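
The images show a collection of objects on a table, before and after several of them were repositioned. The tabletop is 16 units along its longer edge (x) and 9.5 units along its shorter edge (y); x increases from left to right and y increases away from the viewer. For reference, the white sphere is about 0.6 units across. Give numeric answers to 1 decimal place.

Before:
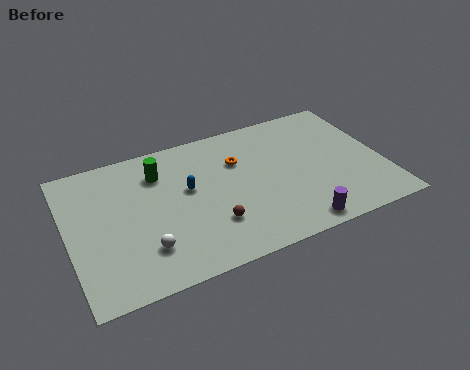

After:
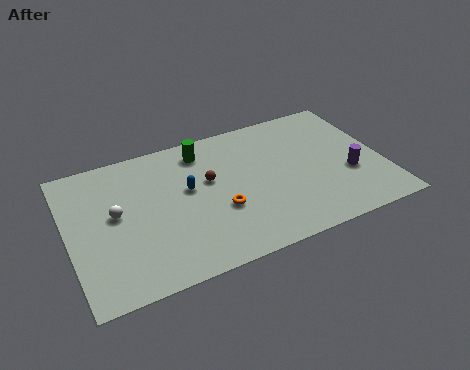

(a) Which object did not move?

the blue capsule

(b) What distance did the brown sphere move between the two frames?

3.0

The brown sphere moved from about (7.0, 2.7) to (7.2, 5.7), a distance of √(0.2² + 3.0²) ≈ 3.0.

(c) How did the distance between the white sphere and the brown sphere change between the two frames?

+1.4

They were about 3.4 units apart before and 4.8 after — 1.4 units further apart.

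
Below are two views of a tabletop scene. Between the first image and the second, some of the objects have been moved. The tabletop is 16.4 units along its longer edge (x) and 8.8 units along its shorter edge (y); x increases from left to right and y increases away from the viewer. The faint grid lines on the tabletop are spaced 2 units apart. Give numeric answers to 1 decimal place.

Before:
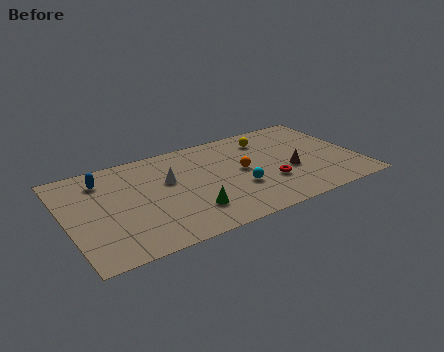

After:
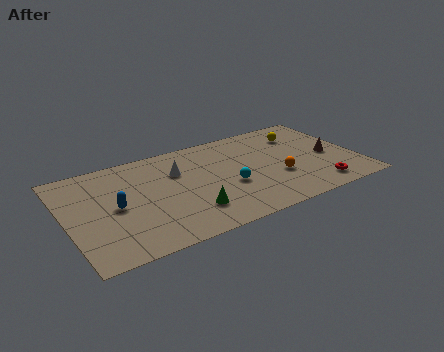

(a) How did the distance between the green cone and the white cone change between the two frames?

+0.5

They were about 3.3 units apart before and 3.8 after — 0.5 units further apart.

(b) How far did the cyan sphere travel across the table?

0.6

The cyan sphere was near (9.5, 3.1) before and (9.0, 3.5) after, so it travelled √(0.5² + 0.4²) ≈ 0.6 units.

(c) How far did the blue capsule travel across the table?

2.7

The blue capsule was near (2.3, 7.0) before and (2.7, 4.3) after, so it travelled √(0.4² + 2.7²) ≈ 2.7 units.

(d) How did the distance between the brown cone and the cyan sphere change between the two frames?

+2.9

Before: roughly 3.0 units apart; after: 5.9. That's 2.9 units further apart.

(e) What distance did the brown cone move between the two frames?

2.5

The brown cone was near (12.5, 3.5) before and (14.9, 4.0) after, so it travelled √(2.4² + 0.5²) ≈ 2.5 units.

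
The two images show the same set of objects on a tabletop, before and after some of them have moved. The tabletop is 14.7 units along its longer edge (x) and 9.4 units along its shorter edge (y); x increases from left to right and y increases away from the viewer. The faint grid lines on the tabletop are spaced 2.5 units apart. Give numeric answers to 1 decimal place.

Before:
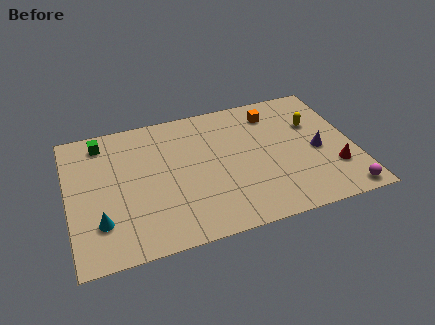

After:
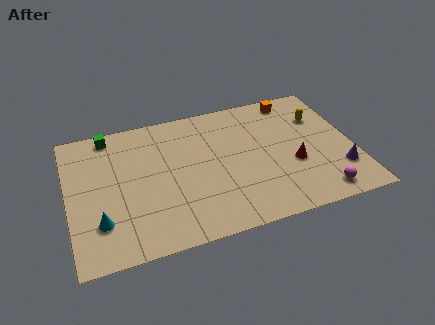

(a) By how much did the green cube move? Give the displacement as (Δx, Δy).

(0.4, 0.4)

The green cube started near (1.9, 8.0) and ended near (2.3, 8.4).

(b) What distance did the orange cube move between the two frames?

1.4

The orange cube was near (10.8, 7.6) before and (12.0, 8.3) after, so it travelled √(1.2² + 0.7²) ≈ 1.4 units.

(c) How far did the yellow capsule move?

0.6

The yellow capsule moved from about (12.8, 6.2) to (13.2, 6.6), a distance of √(0.4² + 0.4²) ≈ 0.6.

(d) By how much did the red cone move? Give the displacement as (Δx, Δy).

(-2.0, 0.9)

The red cone started near (13.5, 2.7) and ended near (11.5, 3.6).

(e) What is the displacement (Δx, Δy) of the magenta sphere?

(-1.2, 0.3)

The magenta sphere was at about (13.8, 0.9) and moved to about (12.6, 1.2).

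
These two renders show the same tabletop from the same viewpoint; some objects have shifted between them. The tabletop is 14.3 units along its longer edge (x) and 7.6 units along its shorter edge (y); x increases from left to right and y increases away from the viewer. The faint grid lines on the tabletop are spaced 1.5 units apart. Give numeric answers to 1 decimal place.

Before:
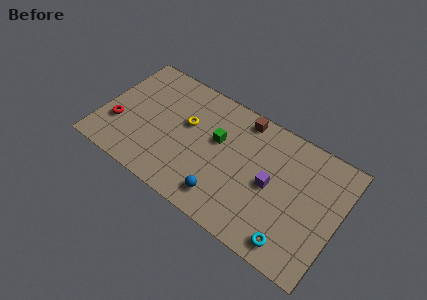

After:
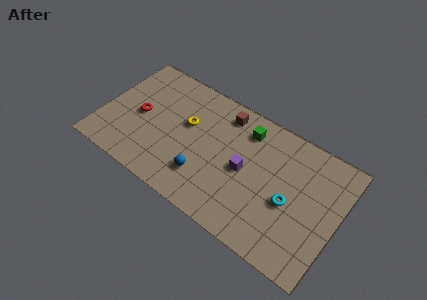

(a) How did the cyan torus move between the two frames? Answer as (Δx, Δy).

(-0.5, 2.2)

From the two frames, the cyan torus sits at roughly (12.0, 1.1) before and (11.5, 3.3) after.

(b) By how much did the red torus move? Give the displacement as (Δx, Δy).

(1.1, 1.2)

The red torus started near (1.1, 2.5) and ended near (2.2, 3.7).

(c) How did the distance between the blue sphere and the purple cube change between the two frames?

-0.6

Before: roughly 3.4 units apart; after: 2.8. That's 0.6 units closer together.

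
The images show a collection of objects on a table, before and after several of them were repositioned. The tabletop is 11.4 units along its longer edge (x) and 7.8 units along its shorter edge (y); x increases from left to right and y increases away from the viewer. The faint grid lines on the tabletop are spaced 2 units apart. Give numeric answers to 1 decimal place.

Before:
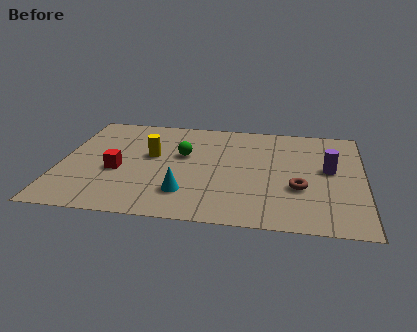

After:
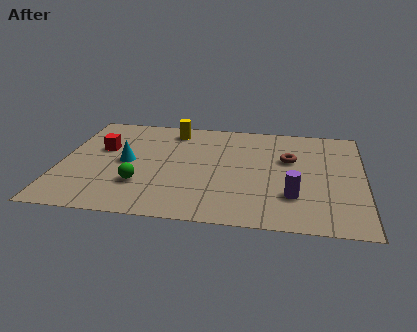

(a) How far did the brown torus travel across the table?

2.1

From (9.0, 2.8) to (8.6, 4.9), the brown torus covered √(0.4² + 2.1²) ≈ 2.1 units.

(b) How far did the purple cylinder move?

2.5

The purple cylinder moved from about (10.1, 4.3) to (8.8, 2.2), a distance of √(1.3² + 2.1²) ≈ 2.5.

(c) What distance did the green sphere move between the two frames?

2.8

From (4.6, 4.7) to (3.1, 2.3), the green sphere covered √(1.5² + 2.4²) ≈ 2.8 units.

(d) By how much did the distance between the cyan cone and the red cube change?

-1.6

They were about 2.9 units apart before and 1.3 after — 1.6 units closer together.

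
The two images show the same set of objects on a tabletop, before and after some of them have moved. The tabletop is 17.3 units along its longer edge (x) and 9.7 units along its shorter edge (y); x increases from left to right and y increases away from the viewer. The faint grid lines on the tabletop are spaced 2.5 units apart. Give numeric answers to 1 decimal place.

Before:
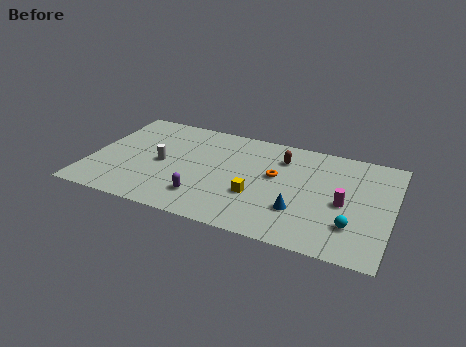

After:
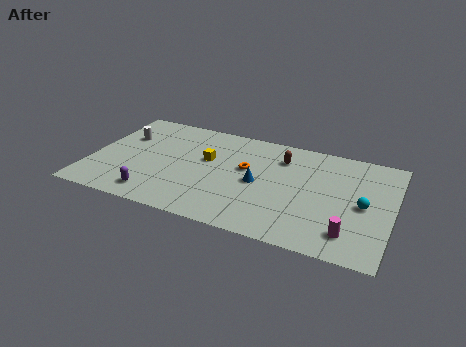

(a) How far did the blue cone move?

3.0

From (12.2, 2.9) to (9.7, 4.6), the blue cone covered √(2.5² + 1.7²) ≈ 3.0 units.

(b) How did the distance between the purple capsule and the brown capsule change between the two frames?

+2.4

They were about 6.6 units apart before and 9.0 after — 2.4 units further apart.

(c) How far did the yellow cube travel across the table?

3.9

The yellow cube moved from about (9.7, 3.4) to (6.6, 5.8), a distance of √(3.1² + 2.4²) ≈ 3.9.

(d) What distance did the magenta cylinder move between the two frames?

2.5

The magenta cylinder was near (14.6, 4.4) before and (15.1, 1.9) after, so it travelled √(0.5² + 2.5²) ≈ 2.5 units.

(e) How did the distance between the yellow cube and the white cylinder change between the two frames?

-0.7

They were about 5.7 units apart before and 5.0 after — 0.7 units closer together.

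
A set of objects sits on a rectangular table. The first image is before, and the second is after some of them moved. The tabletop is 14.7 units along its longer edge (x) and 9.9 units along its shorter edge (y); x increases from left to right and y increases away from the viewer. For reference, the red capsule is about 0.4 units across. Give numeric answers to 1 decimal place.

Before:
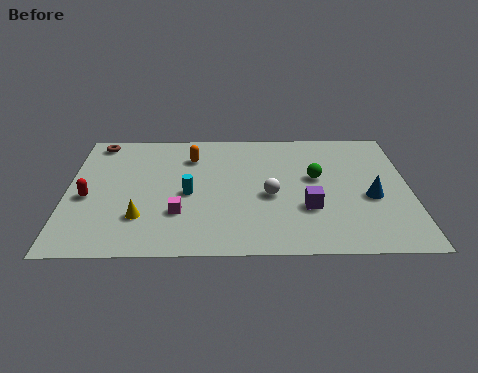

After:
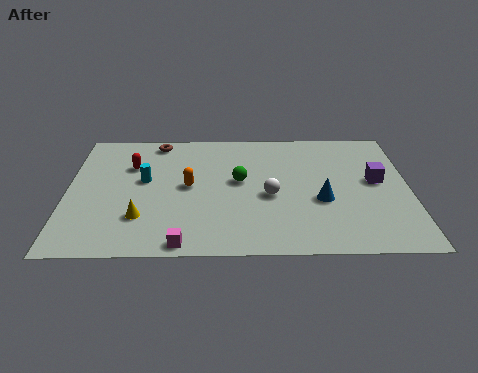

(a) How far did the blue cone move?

2.1

The blue cone moved from about (13.0, 4.1) to (10.9, 3.9), a distance of √(2.1² + 0.2²) ≈ 2.1.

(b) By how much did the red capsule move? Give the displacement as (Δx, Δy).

(1.8, 2.5)

The red capsule was at about (0.9, 4.3) and moved to about (2.7, 6.8).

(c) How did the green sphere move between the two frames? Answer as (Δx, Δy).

(-3.3, -0.2)

The green sphere was at about (10.7, 5.7) and moved to about (7.4, 5.5).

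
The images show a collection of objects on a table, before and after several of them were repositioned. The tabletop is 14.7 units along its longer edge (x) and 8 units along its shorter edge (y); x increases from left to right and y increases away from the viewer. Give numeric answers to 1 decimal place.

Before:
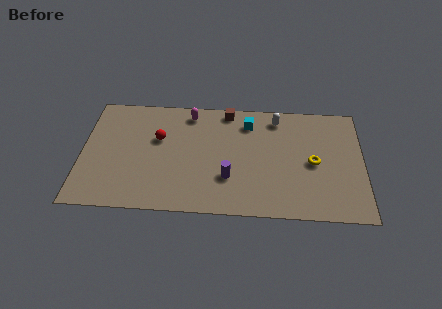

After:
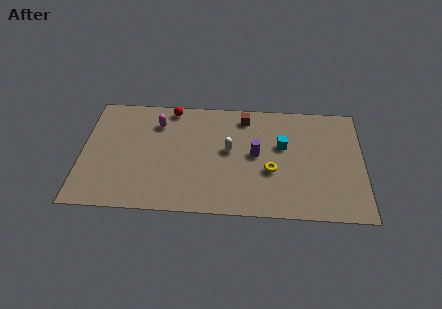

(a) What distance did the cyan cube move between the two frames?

2.3

The cyan cube moved from about (8.7, 6.4) to (10.5, 4.9), a distance of √(1.8² + 1.5²) ≈ 2.3.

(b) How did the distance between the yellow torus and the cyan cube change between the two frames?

-2.4

The distance was about 4.3 in the first image and 1.9 in the second, so they moved 2.4 units closer together.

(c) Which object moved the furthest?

the white capsule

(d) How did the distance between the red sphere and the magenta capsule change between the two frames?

-1.2

Before: roughly 2.5 units apart; after: 1.3. That's 1.2 units closer together.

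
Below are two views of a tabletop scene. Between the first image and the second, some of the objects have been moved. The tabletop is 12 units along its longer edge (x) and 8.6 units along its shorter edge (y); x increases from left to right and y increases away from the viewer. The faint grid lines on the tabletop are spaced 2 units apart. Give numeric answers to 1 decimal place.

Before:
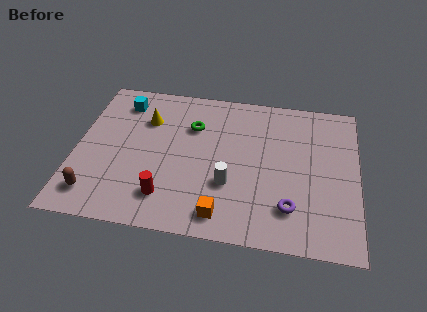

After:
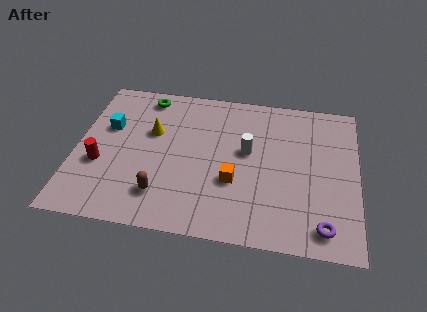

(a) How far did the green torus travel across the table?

2.6

From (4.9, 6.0) to (2.8, 7.5), the green torus covered √(2.1² + 1.5²) ≈ 2.6 units.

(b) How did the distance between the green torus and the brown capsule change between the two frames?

-0.3

They were about 6.0 units apart before and 5.7 after — 0.3 units closer together.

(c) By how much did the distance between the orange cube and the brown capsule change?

-2.2

Before: roughly 5.4 units apart; after: 3.2. That's 2.2 units closer together.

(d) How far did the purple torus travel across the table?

1.6

The purple torus moved from about (9.2, 2.0) to (10.6, 1.2), a distance of √(1.4² + 0.8²) ≈ 1.6.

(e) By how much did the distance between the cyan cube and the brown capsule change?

-1.3

Before: roughly 5.6 units apart; after: 4.3. That's 1.3 units closer together.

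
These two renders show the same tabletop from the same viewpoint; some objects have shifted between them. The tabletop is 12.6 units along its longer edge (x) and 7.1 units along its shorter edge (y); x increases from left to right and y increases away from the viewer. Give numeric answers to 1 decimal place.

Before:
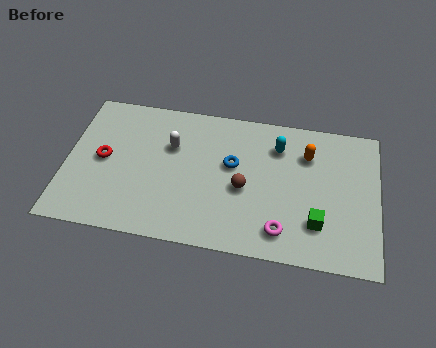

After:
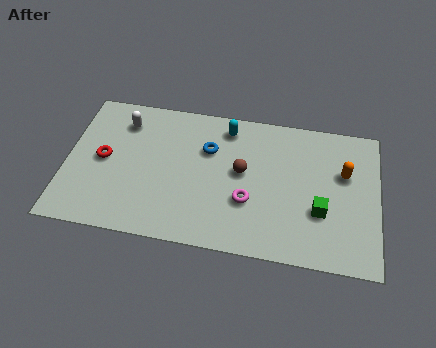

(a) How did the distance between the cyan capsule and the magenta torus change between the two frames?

-0.5

They were about 4.1 units apart before and 3.6 after — 0.5 units closer together.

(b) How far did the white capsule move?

2.2

The white capsule was near (4.2, 4.7) before and (2.2, 5.6) after, so it travelled √(2.0² + 0.9²) ≈ 2.2 units.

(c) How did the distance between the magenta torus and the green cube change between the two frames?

+1.4

The distance was about 1.5 in the first image and 2.9 in the second, so they moved 1.4 units further apart.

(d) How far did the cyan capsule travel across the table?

2.2

The cyan capsule moved from about (8.5, 5.4) to (6.4, 6.0), a distance of √(2.1² + 0.6²) ≈ 2.2.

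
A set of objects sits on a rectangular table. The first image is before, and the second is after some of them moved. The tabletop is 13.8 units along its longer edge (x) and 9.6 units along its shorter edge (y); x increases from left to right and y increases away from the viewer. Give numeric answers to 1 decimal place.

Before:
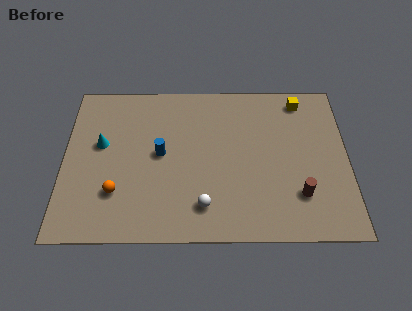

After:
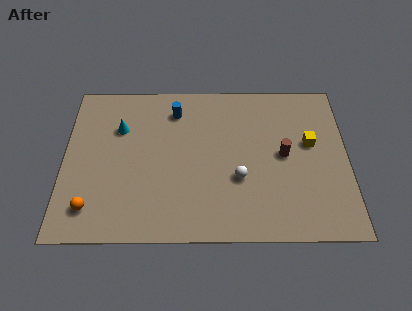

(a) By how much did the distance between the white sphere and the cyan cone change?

+0.4

They were about 6.2 units apart before and 6.6 after — 0.4 units further apart.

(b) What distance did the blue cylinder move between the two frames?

2.8

From (4.7, 5.0) to (5.4, 7.7), the blue cylinder covered √(0.7² + 2.7²) ≈ 2.8 units.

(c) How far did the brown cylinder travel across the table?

2.5

The brown cylinder was near (11.4, 2.5) before and (10.7, 4.9) after, so it travelled √(0.7² + 2.4²) ≈ 2.5 units.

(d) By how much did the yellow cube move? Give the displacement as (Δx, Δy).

(0.4, -2.7)

The yellow cube was at about (11.6, 8.3) and moved to about (12.0, 5.6).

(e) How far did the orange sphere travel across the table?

1.5

The orange sphere was near (2.6, 2.7) before and (1.4, 1.8) after, so it travelled √(1.2² + 0.9²) ≈ 1.5 units.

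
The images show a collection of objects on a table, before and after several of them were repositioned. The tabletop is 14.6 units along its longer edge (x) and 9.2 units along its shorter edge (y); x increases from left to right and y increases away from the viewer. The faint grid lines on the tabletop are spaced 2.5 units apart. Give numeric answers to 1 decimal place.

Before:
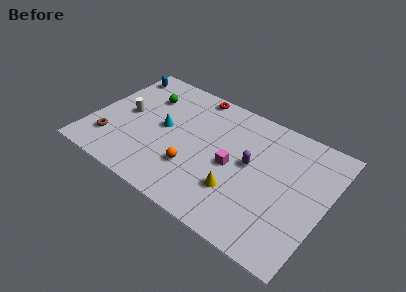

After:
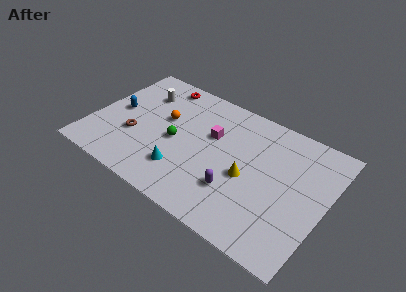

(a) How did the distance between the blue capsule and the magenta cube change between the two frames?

-2.7

The distance was about 8.7 in the first image and 6.0 in the second, so they moved 2.7 units closer together.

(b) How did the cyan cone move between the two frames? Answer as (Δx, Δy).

(1.7, -2.5)

From the two frames, the cyan cone sits at roughly (4.4, 4.8) before and (6.1, 2.3) after.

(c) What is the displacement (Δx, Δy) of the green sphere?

(2.4, -2.5)

From the two frames, the green sphere sits at roughly (2.9, 6.7) before and (5.3, 4.2) after.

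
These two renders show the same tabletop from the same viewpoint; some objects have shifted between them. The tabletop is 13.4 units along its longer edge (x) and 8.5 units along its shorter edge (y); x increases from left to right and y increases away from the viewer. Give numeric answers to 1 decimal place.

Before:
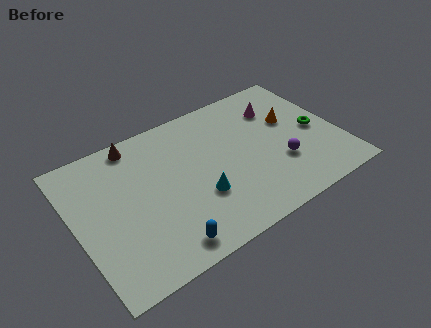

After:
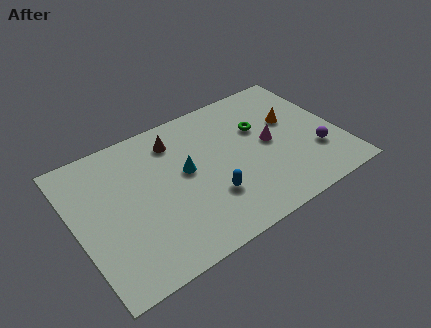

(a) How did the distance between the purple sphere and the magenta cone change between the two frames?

-0.8

They were about 3.5 units apart before and 2.7 after — 0.8 units closer together.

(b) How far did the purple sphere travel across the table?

1.8

From (10.2, 2.8) to (12.0, 2.6), the purple sphere covered √(1.8² + 0.2²) ≈ 1.8 units.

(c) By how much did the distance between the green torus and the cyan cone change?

-2.3

They were about 6.4 units apart before and 4.1 after — 2.3 units closer together.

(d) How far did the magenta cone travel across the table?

2.2

The magenta cone was near (10.7, 6.3) before and (9.9, 4.3) after, so it travelled √(0.8² + 2.0²) ≈ 2.2 units.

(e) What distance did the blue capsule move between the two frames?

3.0

The blue capsule moved from about (3.9, 1.1) to (6.5, 2.6), a distance of √(2.6² + 1.5²) ≈ 3.0.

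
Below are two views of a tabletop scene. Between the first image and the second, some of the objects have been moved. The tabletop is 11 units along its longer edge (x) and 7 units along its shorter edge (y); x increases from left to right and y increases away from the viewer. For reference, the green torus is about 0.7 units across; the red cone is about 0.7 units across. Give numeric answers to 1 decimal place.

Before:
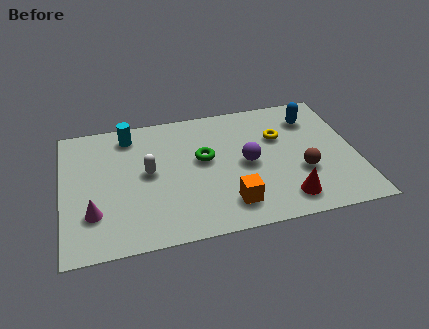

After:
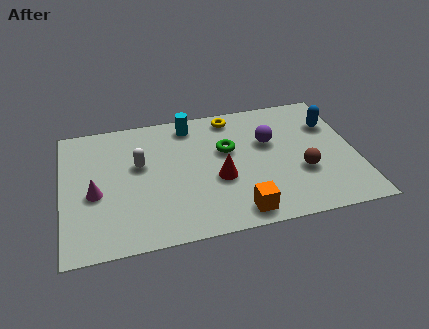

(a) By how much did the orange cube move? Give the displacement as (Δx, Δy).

(0.3, -0.5)

From the two frames, the orange cube sits at roughly (6.1, 1.4) before and (6.4, 0.9) after.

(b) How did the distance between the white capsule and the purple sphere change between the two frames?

+1.2

Before: roughly 3.7 units apart; after: 4.9. That's 1.2 units further apart.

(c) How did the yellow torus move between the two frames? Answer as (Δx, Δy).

(-1.7, 1.5)

From the two frames, the yellow torus sits at roughly (8.2, 4.6) before and (6.5, 6.1) after.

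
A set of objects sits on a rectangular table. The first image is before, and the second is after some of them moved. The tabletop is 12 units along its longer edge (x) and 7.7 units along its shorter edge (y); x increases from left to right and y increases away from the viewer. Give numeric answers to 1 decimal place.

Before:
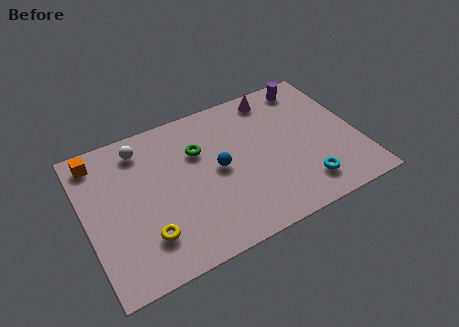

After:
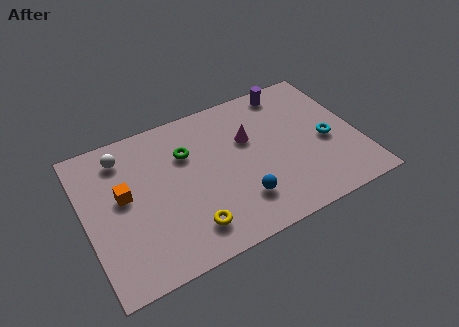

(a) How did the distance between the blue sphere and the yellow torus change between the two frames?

-1.6

Before: roughly 3.9 units apart; after: 2.3. That's 1.6 units closer together.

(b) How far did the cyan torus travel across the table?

2.3

The cyan torus was near (9.3, 1.5) before and (10.6, 3.4) after, so it travelled √(1.3² + 1.9²) ≈ 2.3 units.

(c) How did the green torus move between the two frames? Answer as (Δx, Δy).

(-0.5, 0.1)

The green torus started near (5.1, 5.2) and ended near (4.6, 5.3).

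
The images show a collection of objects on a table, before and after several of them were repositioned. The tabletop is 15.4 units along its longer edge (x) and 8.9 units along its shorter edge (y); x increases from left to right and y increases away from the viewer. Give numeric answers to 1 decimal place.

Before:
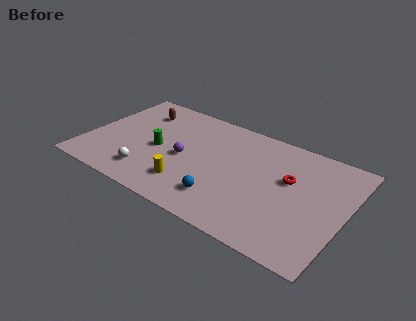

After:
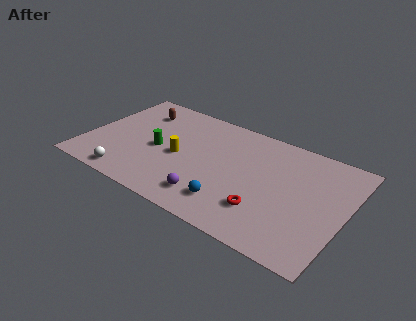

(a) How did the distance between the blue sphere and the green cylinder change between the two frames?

+0.5

They were about 4.8 units apart before and 5.3 after — 0.5 units further apart.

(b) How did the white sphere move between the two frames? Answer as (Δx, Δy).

(-1.0, -0.8)

The white sphere was at about (4.1, 1.8) and moved to about (3.1, 1.0).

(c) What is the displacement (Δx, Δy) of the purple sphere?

(2.0, -2.4)

The purple sphere started near (5.9, 4.1) and ended near (7.9, 1.7).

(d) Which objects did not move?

the green cylinder and the brown capsule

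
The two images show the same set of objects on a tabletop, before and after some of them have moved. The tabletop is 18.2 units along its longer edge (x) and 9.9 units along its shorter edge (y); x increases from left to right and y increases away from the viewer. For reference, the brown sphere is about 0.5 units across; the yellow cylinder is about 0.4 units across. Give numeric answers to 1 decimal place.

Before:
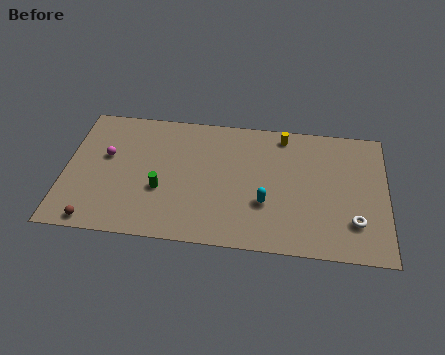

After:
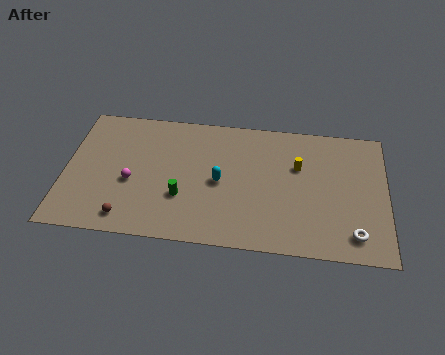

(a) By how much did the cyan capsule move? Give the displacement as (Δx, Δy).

(-2.6, 1.3)

The cyan capsule was at about (11.4, 3.4) and moved to about (8.8, 4.7).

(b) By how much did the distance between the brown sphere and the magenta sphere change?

-2.3

The distance was about 5.0 in the first image and 2.7 in the second, so they moved 2.3 units closer together.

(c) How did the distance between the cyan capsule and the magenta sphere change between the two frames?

-4.4

They were about 9.4 units apart before and 5.0 after — 4.4 units closer together.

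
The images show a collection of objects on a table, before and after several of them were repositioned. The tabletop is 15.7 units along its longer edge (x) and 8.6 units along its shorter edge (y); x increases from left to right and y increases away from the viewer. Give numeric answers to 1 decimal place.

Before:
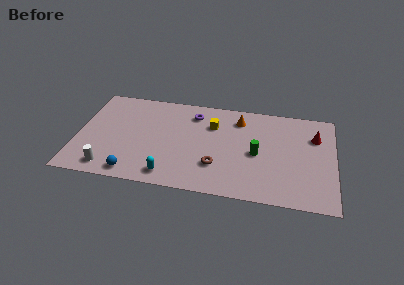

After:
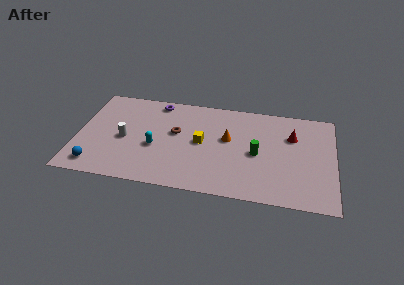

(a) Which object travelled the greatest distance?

the brown torus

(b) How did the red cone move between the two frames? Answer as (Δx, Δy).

(-1.4, -0.2)

The red cone started near (14.5, 6.1) and ended near (13.1, 5.9).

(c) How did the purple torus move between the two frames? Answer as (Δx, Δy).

(-2.3, 0.7)

The purple torus started near (7.0, 6.9) and ended near (4.7, 7.6).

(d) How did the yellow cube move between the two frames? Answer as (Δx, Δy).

(-0.6, -1.7)

The yellow cube was at about (8.2, 6.1) and moved to about (7.6, 4.4).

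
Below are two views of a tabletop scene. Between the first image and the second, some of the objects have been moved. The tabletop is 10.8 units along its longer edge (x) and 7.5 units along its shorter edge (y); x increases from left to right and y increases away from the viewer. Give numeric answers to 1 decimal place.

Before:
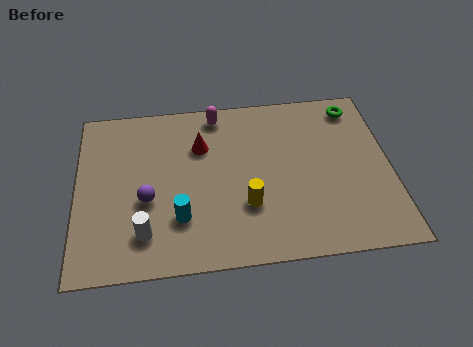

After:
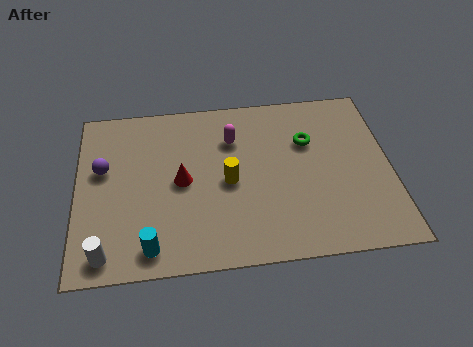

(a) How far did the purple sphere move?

2.1

From (2.4, 3.0) to (0.9, 4.5), the purple sphere covered √(1.5² + 1.5²) ≈ 2.1 units.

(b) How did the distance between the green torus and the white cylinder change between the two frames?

-0.7

The distance was about 8.8 in the first image and 8.1 in the second, so they moved 0.7 units closer together.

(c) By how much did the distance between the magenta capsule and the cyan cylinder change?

+0.6

The distance was about 4.7 in the first image and 5.3 in the second, so they moved 0.6 units further apart.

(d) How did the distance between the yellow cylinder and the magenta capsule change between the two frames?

-2.4

They were about 4.3 units apart before and 1.9 after — 2.4 units closer together.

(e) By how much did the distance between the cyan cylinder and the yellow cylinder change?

+1.4

The distance was about 2.3 in the first image and 3.7 in the second, so they moved 1.4 units further apart.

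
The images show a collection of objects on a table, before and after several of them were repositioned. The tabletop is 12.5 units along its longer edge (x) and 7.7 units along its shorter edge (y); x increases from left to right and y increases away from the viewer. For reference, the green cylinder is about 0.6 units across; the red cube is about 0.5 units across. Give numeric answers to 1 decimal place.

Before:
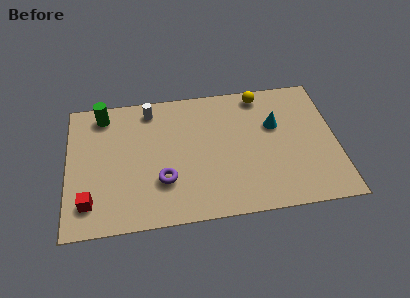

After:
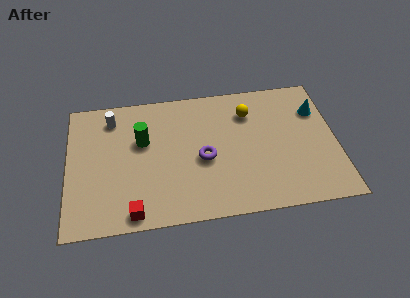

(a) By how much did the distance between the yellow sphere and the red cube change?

-2.2

They were about 9.6 units apart before and 7.4 after — 2.2 units closer together.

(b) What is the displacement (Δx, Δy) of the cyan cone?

(2.0, 0.6)

The cyan cone started near (9.7, 4.9) and ended near (11.7, 5.5).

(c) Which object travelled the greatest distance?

the green cylinder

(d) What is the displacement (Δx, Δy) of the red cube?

(2.0, -0.8)

The red cube started near (1.0, 1.6) and ended near (3.0, 0.8).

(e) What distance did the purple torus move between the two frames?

2.1

The purple torus was near (4.4, 2.4) before and (6.3, 3.4) after, so it travelled √(1.9² + 1.0²) ≈ 2.1 units.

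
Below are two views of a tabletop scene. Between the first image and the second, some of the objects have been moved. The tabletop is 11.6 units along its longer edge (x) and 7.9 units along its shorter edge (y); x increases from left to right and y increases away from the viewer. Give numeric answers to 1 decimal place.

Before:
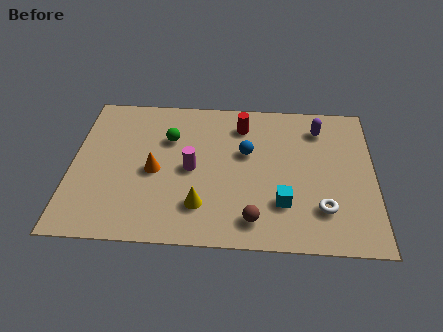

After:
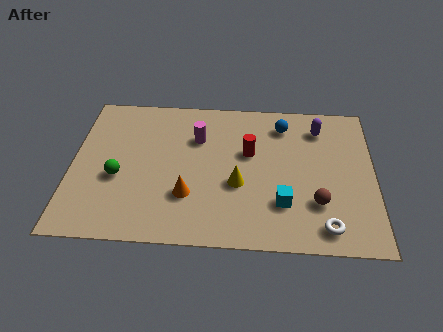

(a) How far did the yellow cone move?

1.8

From (5.0, 1.9) to (6.4, 3.1), the yellow cone covered √(1.4² + 1.2²) ≈ 1.8 units.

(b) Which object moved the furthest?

the green sphere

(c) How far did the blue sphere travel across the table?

2.1

From (6.7, 4.8) to (8.1, 6.4), the blue sphere covered √(1.4² + 1.6²) ≈ 2.1 units.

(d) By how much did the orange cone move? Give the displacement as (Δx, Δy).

(1.3, -1.2)

The orange cone was at about (3.2, 3.6) and moved to about (4.5, 2.4).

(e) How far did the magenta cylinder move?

1.7

From (4.6, 3.8) to (4.8, 5.5), the magenta cylinder covered √(0.2² + 1.7²) ≈ 1.7 units.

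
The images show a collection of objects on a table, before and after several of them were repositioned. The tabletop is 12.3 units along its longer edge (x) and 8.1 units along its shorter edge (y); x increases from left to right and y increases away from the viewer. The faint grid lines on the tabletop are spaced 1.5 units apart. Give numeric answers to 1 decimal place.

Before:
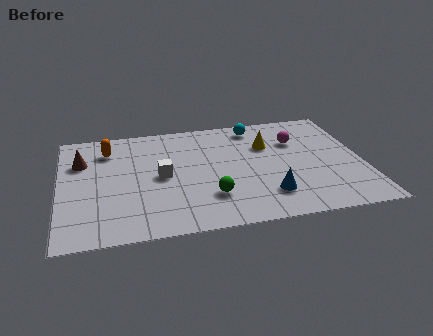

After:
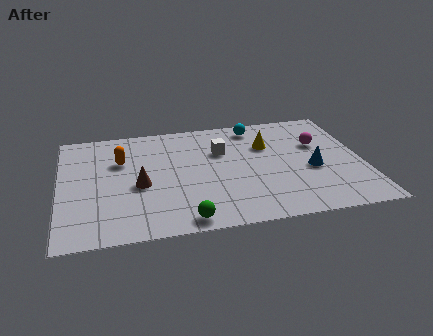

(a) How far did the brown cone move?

3.1

From (0.9, 5.6) to (3.2, 3.5), the brown cone covered √(2.3² + 2.1²) ≈ 3.1 units.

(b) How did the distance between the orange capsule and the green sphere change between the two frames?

-0.5

Before: roughly 5.7 units apart; after: 5.2. That's 0.5 units closer together.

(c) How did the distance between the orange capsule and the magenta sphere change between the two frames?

+0.4

Before: roughly 7.7 units apart; after: 8.1. That's 0.4 units further apart.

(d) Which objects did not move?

the cyan sphere and the yellow cone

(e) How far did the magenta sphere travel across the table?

1.0

The magenta sphere moved from about (9.7, 5.6) to (10.6, 5.2), a distance of √(0.9² + 0.4²) ≈ 1.0.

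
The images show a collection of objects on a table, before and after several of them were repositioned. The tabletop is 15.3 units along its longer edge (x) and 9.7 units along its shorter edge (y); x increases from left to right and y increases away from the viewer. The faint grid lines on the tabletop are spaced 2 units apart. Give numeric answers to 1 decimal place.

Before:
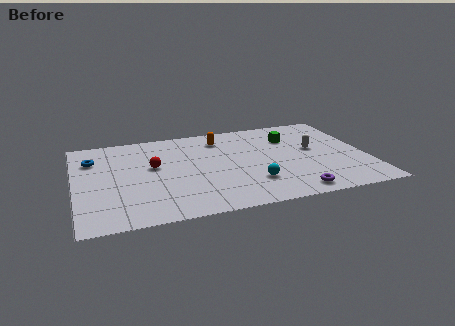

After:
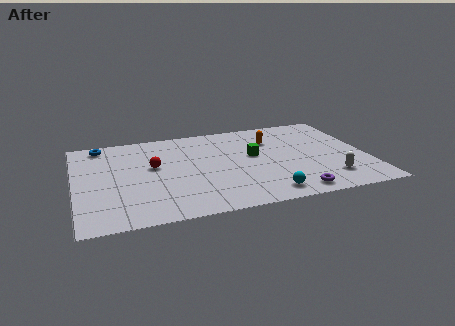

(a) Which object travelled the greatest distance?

the white capsule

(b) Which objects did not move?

the red sphere and the purple torus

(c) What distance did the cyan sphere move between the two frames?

1.4

The cyan sphere moved from about (9.1, 2.6) to (9.7, 1.3), a distance of √(0.6² + 1.3²) ≈ 1.4.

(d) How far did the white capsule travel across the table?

3.3

The white capsule was near (12.6, 5.4) before and (13.1, 2.1) after, so it travelled √(0.5² + 3.3²) ≈ 3.3 units.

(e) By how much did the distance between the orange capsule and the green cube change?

-1.9

The distance was about 3.8 in the first image and 1.9 in the second, so they moved 1.9 units closer together.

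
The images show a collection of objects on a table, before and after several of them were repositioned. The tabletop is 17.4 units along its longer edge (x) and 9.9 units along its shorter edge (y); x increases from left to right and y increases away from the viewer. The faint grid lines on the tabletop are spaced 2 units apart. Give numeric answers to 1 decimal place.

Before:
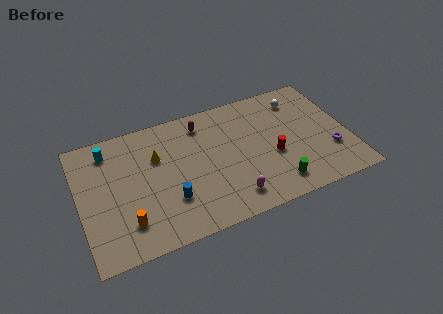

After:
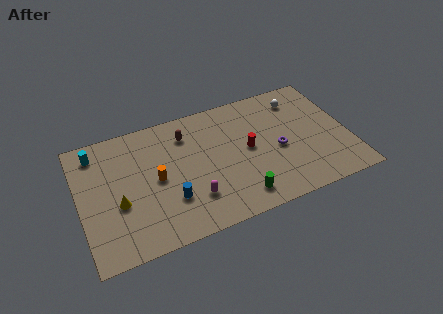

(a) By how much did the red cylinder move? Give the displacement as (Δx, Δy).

(-1.5, 1.1)

The red cylinder was at about (12.4, 4.0) and moved to about (10.9, 5.1).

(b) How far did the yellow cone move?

3.8

From (5.1, 6.6) to (2.4, 3.9), the yellow cone covered √(2.7² + 2.7²) ≈ 3.8 units.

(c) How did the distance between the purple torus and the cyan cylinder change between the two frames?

-2.8

Before: roughly 14.9 units apart; after: 12.1. That's 2.8 units closer together.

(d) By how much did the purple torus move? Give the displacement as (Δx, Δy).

(-3.3, 1.3)

The purple torus was at about (16.1, 3.1) and moved to about (12.8, 4.4).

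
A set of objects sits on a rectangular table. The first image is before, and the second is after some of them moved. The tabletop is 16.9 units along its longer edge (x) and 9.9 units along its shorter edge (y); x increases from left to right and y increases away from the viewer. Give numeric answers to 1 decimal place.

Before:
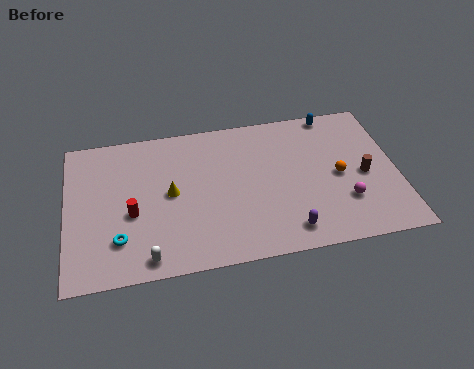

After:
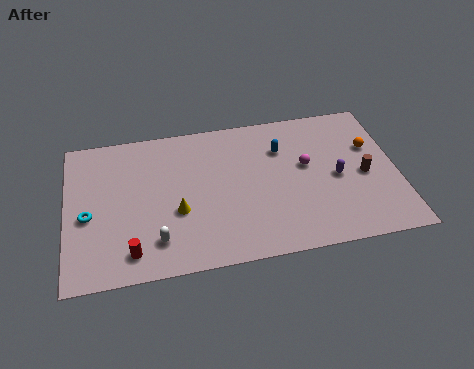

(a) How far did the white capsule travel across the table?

1.1

The white capsule was near (4.0, 1.1) before and (4.5, 2.1) after, so it travelled √(0.5² + 1.0²) ≈ 1.1 units.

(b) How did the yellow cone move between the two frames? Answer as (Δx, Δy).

(0.3, -1.3)

The yellow cone started near (5.3, 5.1) and ended near (5.6, 3.8).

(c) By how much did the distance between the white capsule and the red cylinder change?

-1.7

The distance was about 3.1 in the first image and 1.4 in the second, so they moved 1.7 units closer together.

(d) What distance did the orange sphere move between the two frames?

2.5

From (13.9, 4.7) to (15.7, 6.4), the orange sphere covered √(1.8² + 1.7²) ≈ 2.5 units.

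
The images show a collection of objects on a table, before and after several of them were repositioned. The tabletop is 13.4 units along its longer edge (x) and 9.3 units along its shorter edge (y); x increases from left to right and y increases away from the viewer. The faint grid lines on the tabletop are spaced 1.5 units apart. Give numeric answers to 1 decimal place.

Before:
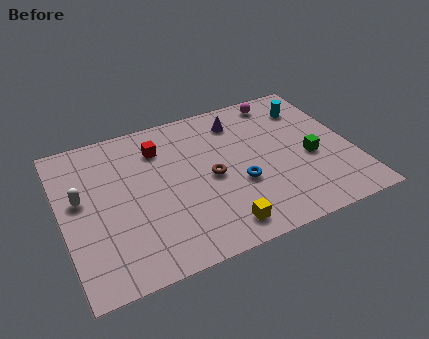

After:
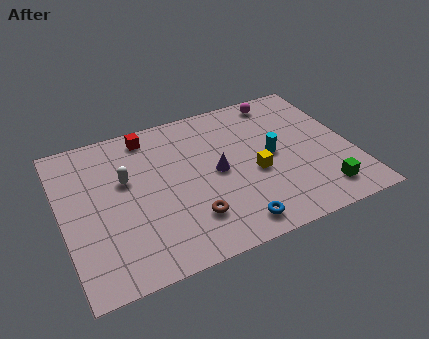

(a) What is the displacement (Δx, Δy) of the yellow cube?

(2.0, 2.6)

From the two frames, the yellow cube sits at roughly (6.8, 1.3) before and (8.8, 3.9) after.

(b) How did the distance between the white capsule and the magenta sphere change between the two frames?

-2.1

They were about 10.1 units apart before and 8.0 after — 2.1 units closer together.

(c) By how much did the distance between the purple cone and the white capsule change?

-3.7

Before: roughly 7.9 units apart; after: 4.2. That's 3.7 units closer together.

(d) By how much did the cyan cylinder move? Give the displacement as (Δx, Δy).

(-2.1, -2.5)

The cyan cylinder was at about (11.8, 7.2) and moved to about (9.7, 4.7).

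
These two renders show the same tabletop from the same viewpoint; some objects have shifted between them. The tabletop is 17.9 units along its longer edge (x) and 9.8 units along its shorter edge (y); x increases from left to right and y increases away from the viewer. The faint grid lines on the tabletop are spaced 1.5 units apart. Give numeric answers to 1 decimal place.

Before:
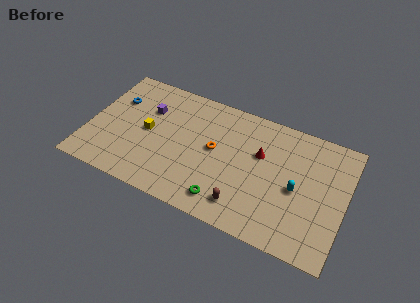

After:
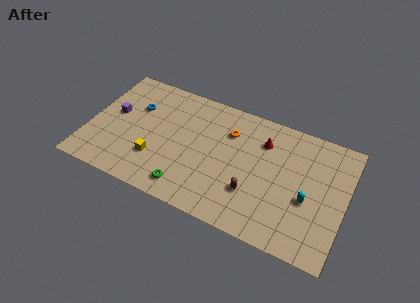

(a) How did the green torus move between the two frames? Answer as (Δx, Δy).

(-2.6, -0.1)

From the two frames, the green torus sits at roughly (9.9, 1.6) before and (7.3, 1.5) after.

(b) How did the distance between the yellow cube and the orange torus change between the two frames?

+1.6

The distance was about 4.7 in the first image and 6.3 in the second, so they moved 1.6 units further apart.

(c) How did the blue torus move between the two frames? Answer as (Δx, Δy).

(1.4, -0.1)

From the two frames, the blue torus sits at roughly (1.6, 6.7) before and (3.0, 6.6) after.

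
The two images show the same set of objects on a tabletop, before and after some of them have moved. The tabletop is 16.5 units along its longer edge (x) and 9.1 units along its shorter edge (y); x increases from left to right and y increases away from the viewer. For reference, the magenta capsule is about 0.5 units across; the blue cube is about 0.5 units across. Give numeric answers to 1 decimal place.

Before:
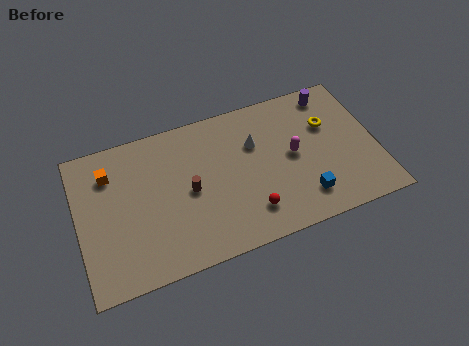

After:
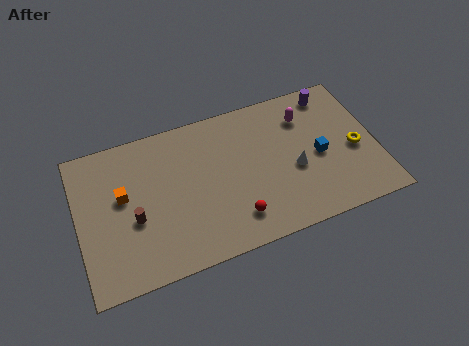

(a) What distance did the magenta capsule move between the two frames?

2.4

The magenta capsule was near (11.9, 4.7) before and (12.8, 6.9) after, so it travelled √(0.9² + 2.2²) ≈ 2.4 units.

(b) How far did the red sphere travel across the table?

0.8

From (9.2, 2.0) to (8.4, 1.9), the red sphere covered √(0.8² + 0.1²) ≈ 0.8 units.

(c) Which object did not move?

the purple cylinder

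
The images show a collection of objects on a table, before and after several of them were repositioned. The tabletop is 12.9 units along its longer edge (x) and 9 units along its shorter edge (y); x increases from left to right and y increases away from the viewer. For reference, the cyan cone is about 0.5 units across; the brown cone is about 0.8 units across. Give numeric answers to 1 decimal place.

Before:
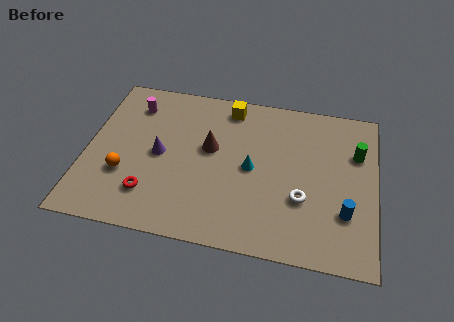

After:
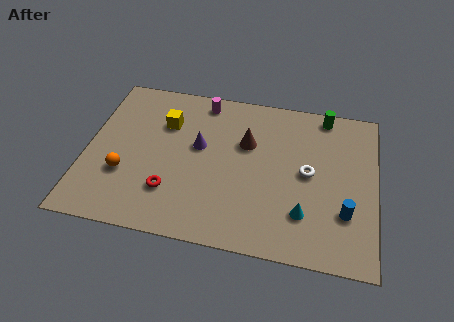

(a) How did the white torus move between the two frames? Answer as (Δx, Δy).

(0.2, 1.5)

The white torus started near (9.7, 3.1) and ended near (9.9, 4.6).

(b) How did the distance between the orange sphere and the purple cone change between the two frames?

+1.8

The distance was about 2.1 in the first image and 3.9 in the second, so they moved 1.8 units further apart.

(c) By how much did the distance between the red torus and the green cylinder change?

-1.1

The distance was about 9.8 in the first image and 8.7 in the second, so they moved 1.1 units closer together.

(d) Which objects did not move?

the orange sphere and the blue cylinder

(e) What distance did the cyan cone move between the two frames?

3.2

The cyan cone moved from about (7.4, 4.4) to (9.8, 2.3), a distance of √(2.4² + 2.1²) ≈ 3.2.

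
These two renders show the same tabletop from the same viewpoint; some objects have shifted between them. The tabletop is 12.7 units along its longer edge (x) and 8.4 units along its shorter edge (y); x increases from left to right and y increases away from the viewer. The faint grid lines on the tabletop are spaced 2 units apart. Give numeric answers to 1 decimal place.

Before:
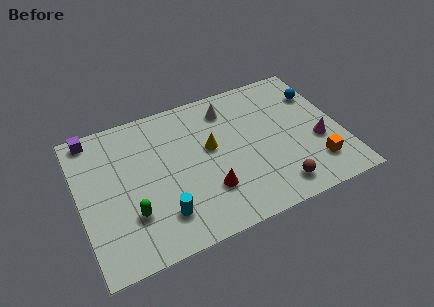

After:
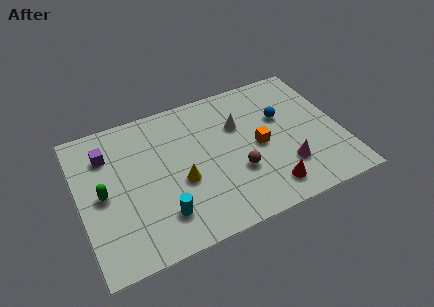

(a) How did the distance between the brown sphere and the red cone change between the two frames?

-1.4

Before: roughly 3.4 units apart; after: 2.0. That's 1.4 units closer together.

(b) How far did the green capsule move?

2.0

The green capsule was near (2.3, 2.5) before and (1.1, 4.1) after, so it travelled √(1.2² + 1.6²) ≈ 2.0 units.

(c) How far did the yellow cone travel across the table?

2.1

The yellow cone was near (6.4, 4.8) before and (4.8, 3.4) after, so it travelled √(1.6² + 1.4²) ≈ 2.1 units.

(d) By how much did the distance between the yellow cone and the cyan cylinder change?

-2.1

The distance was about 4.0 in the first image and 1.9 in the second, so they moved 2.1 units closer together.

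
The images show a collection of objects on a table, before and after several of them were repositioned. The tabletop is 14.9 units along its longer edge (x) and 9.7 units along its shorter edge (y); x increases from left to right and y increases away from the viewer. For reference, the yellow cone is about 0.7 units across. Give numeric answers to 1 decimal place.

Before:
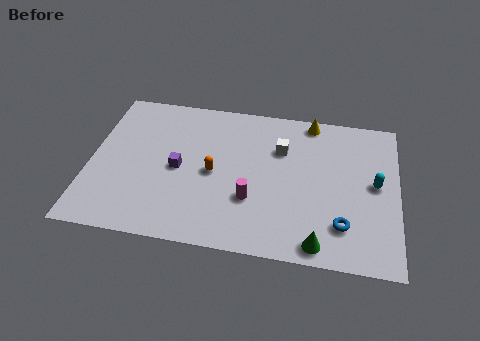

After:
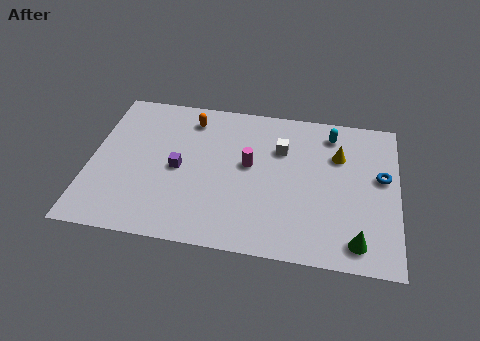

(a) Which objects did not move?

the purple cube and the white cube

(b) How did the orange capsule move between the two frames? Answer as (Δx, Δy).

(-1.3, 3.4)

The orange capsule started near (6.0, 4.6) and ended near (4.7, 8.0).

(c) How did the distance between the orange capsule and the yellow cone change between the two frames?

+1.2

Before: roughly 6.2 units apart; after: 7.4. That's 1.2 units further apart.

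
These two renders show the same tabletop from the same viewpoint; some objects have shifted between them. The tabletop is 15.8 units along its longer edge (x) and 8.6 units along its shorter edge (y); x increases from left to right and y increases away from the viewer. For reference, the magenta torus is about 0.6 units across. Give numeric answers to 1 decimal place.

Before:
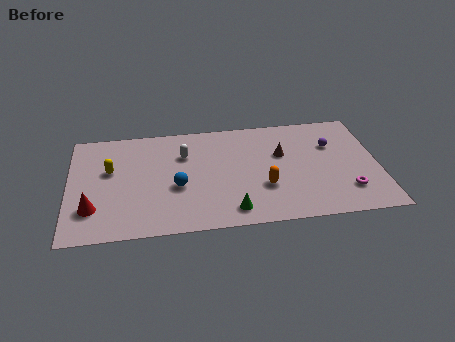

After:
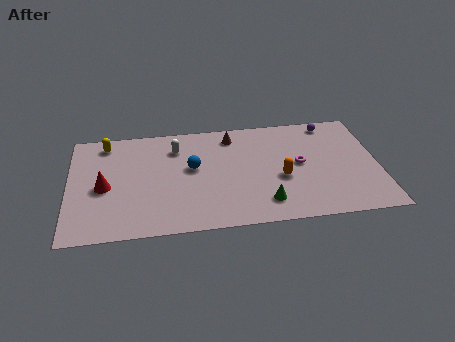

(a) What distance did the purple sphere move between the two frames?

1.8

From (13.5, 5.8) to (13.5, 7.6), the purple sphere covered √(0.0² + 1.8²) ≈ 1.8 units.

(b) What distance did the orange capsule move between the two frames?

1.1

The orange capsule was near (9.9, 2.9) before and (10.8, 3.5) after, so it travelled √(0.9² + 0.6²) ≈ 1.1 units.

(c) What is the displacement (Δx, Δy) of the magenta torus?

(-2.3, 2.4)

From the two frames, the magenta torus sits at roughly (14.1, 2.1) before and (11.8, 4.5) after.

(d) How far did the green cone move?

1.7

The green cone was near (8.2, 1.3) before and (9.9, 1.7) after, so it travelled √(1.7² + 0.4²) ≈ 1.7 units.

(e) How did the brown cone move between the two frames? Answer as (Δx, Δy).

(-2.5, 1.8)

The brown cone was at about (10.9, 5.4) and moved to about (8.4, 7.2).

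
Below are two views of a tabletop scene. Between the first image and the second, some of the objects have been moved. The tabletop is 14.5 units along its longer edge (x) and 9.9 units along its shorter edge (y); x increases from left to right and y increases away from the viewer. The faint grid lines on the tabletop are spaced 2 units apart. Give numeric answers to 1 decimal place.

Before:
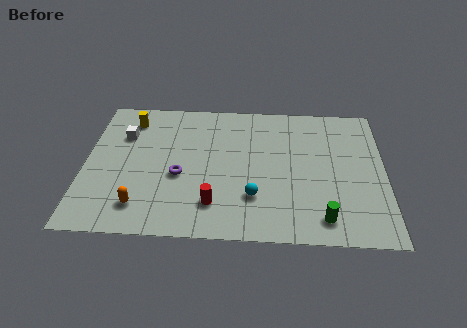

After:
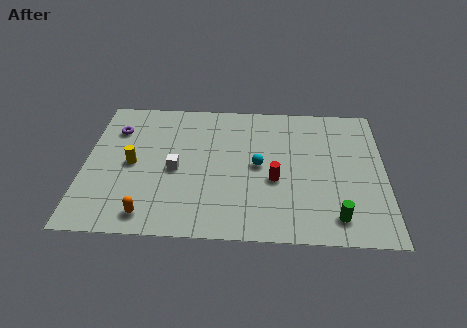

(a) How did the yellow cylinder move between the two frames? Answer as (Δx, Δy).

(0.2, -3.3)

From the two frames, the yellow cylinder sits at roughly (2.1, 8.1) before and (2.3, 4.8) after.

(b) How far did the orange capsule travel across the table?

0.7

The orange capsule moved from about (2.8, 1.9) to (3.2, 1.3), a distance of √(0.4² + 0.6²) ≈ 0.7.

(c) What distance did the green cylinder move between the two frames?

0.6

The green cylinder was near (11.5, 1.5) before and (12.1, 1.6) after, so it travelled √(0.6² + 0.1²) ≈ 0.6 units.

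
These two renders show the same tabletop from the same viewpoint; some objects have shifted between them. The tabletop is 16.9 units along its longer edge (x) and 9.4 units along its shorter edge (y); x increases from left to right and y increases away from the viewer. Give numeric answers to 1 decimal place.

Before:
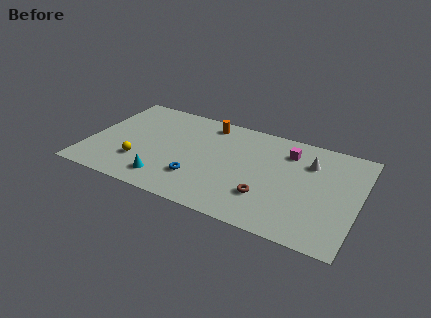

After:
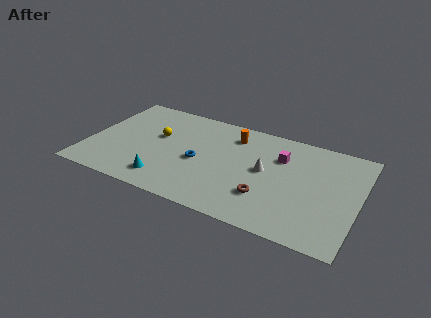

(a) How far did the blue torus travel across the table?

1.6

The blue torus moved from about (7.1, 2.6) to (7.0, 4.2), a distance of √(0.1² + 1.6²) ≈ 1.6.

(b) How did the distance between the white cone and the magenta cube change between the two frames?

+0.3

Before: roughly 1.5 units apart; after: 1.8. That's 0.3 units further apart.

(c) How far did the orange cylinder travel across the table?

1.8

From (7.1, 8.1) to (8.8, 7.5), the orange cylinder covered √(1.7² + 0.6²) ≈ 1.8 units.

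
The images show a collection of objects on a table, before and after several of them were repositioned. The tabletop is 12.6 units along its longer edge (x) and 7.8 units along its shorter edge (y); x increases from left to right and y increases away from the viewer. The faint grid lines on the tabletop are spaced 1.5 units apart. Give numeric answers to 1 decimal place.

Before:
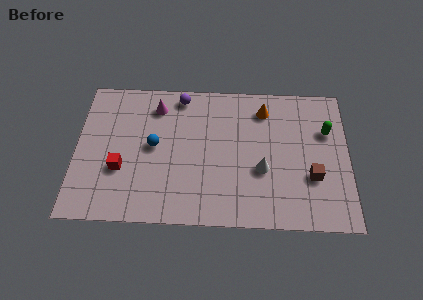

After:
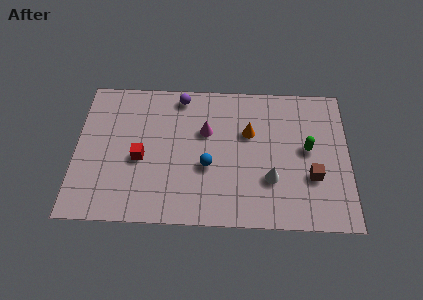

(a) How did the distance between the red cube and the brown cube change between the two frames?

-0.9

The distance was about 8.8 in the first image and 7.9 in the second, so they moved 0.9 units closer together.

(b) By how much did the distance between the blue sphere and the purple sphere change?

+1.0

They were about 3.0 units apart before and 4.0 after — 1.0 units further apart.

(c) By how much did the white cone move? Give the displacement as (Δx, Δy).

(0.4, -0.5)

The white cone was at about (8.6, 3.0) and moved to about (9.0, 2.5).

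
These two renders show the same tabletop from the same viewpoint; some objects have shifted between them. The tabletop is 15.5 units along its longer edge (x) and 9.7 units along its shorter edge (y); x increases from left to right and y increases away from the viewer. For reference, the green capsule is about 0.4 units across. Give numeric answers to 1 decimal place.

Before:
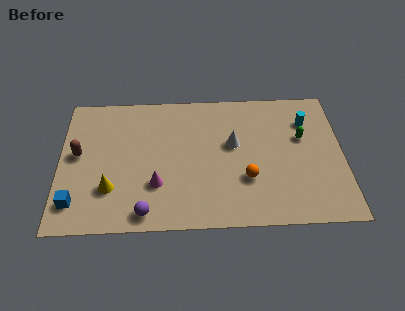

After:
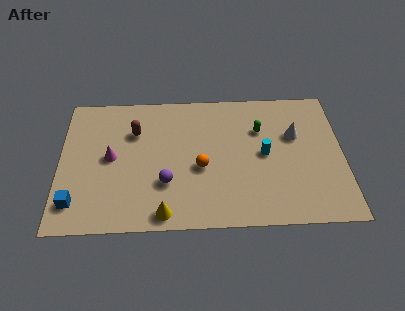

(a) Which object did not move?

the blue cube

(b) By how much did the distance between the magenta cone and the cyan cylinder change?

-0.9

Before: roughly 9.3 units apart; after: 8.4. That's 0.9 units closer together.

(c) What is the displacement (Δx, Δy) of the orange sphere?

(-2.5, 0.9)

The orange sphere was at about (10.2, 3.2) and moved to about (7.7, 4.1).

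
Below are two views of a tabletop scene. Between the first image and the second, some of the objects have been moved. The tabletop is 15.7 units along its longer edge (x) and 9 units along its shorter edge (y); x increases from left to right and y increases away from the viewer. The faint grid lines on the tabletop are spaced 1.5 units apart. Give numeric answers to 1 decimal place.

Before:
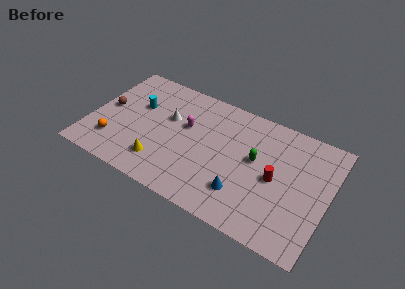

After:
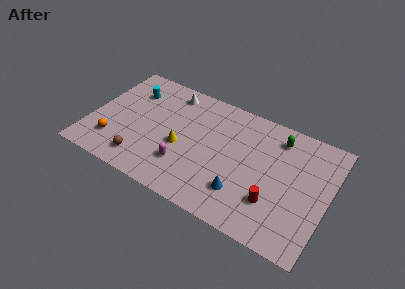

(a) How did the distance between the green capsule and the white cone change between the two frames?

+1.4

The distance was about 5.9 in the first image and 7.3 in the second, so they moved 1.4 units further apart.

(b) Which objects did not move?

the blue cone and the orange sphere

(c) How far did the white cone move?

2.1

From (5.0, 5.6) to (4.8, 7.7), the white cone covered √(0.2² + 2.1²) ≈ 2.1 units.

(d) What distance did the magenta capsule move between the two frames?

3.0

The magenta capsule was near (6.2, 5.5) before and (6.5, 2.5) after, so it travelled √(0.3² + 3.0²) ≈ 3.0 units.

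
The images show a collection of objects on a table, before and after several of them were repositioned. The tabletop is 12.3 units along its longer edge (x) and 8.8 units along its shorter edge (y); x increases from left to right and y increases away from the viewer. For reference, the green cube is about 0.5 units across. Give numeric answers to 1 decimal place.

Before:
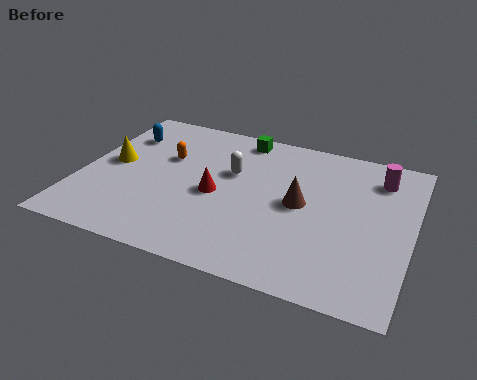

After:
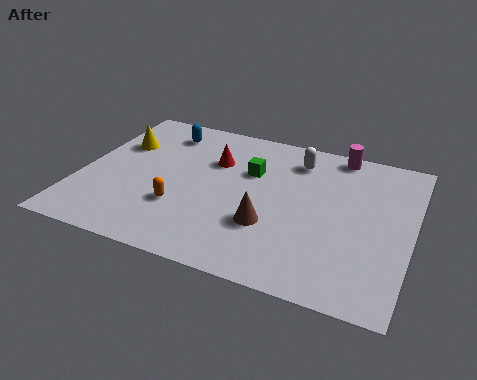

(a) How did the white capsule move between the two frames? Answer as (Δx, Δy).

(2.3, 1.6)

From the two frames, the white capsule sits at roughly (5.5, 5.5) before and (7.8, 7.1) after.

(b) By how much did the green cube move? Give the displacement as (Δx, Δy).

(0.6, -2.0)

From the two frames, the green cube sits at roughly (5.6, 7.8) before and (6.2, 5.8) after.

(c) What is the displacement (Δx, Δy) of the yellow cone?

(0.1, 1.3)

The yellow cone was at about (1.1, 4.6) and moved to about (1.2, 5.9).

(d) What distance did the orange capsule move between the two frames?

2.9

The orange capsule was near (3.0, 5.6) before and (3.9, 2.8) after, so it travelled √(0.9² + 2.8²) ≈ 2.9 units.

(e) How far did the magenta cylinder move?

1.9

The magenta cylinder was near (10.9, 7.0) before and (9.3, 8.0) after, so it travelled √(1.6² + 1.0²) ≈ 1.9 units.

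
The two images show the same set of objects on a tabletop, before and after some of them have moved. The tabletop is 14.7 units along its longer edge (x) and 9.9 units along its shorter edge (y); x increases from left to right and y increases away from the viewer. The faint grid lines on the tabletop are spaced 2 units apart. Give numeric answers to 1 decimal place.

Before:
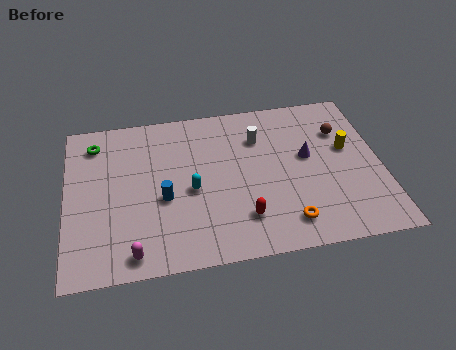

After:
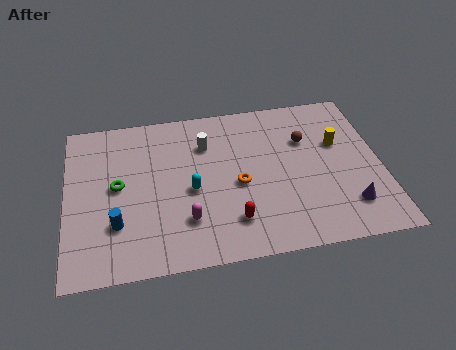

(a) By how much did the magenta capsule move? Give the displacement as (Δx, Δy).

(2.5, 1.5)

The magenta capsule was at about (3.0, 1.1) and moved to about (5.5, 2.6).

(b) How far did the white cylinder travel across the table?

2.5

The white cylinder moved from about (9.1, 7.2) to (6.6, 7.2), a distance of √(2.5² + 0.0²) ≈ 2.5.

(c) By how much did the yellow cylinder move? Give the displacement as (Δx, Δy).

(-0.4, 0.4)

The yellow cylinder was at about (13.2, 5.8) and moved to about (12.8, 6.2).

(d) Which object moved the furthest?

the purple cone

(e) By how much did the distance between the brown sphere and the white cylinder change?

+0.8

The distance was about 3.9 in the first image and 4.7 in the second, so they moved 0.8 units further apart.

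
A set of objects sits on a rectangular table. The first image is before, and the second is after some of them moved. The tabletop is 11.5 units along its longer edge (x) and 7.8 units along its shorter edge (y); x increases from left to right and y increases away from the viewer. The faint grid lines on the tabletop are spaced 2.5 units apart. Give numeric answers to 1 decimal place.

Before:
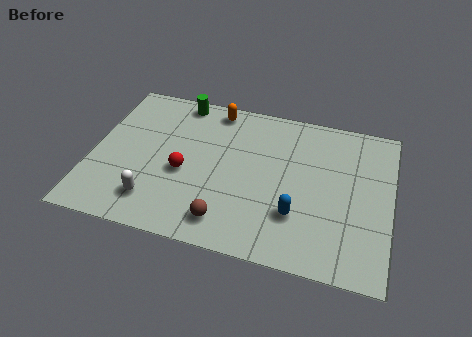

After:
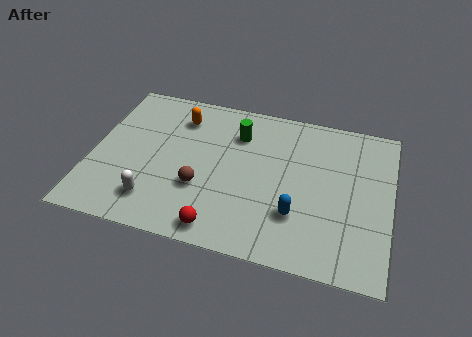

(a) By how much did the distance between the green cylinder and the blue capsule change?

-2.5

They were about 6.8 units apart before and 4.3 after — 2.5 units closer together.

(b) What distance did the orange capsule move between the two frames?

1.5

The orange capsule was near (4.5, 6.9) before and (3.2, 6.1) after, so it travelled √(1.3² + 0.8²) ≈ 1.5 units.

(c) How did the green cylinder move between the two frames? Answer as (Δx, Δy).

(2.4, -1.2)

From the two frames, the green cylinder sits at roughly (3.1, 7.0) before and (5.5, 5.8) after.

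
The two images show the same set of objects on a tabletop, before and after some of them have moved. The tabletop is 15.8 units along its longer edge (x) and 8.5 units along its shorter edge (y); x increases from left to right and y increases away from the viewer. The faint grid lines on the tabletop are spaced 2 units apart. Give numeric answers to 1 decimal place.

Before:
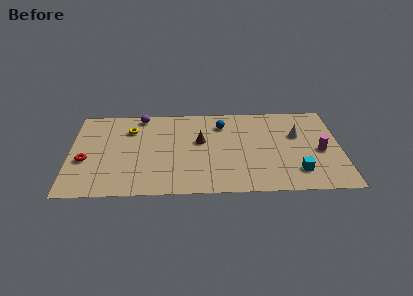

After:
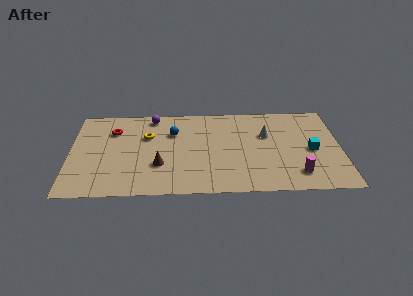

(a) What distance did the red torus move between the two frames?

3.2

The red torus was near (0.9, 3.4) before and (2.5, 6.2) after, so it travelled √(1.6² + 2.8²) ≈ 3.2 units.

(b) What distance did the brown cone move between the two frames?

3.3

From (7.6, 5.0) to (5.2, 2.8), the brown cone covered √(2.4² + 2.2²) ≈ 3.3 units.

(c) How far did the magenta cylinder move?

2.5

The magenta cylinder moved from about (14.6, 3.8) to (13.2, 1.7), a distance of √(1.4² + 2.1²) ≈ 2.5.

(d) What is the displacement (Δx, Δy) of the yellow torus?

(1.0, -0.7)

The yellow torus started near (3.5, 6.3) and ended near (4.5, 5.6).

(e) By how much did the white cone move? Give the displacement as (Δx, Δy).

(-1.8, 0.1)

From the two frames, the white cone sits at roughly (13.3, 5.4) before and (11.5, 5.5) after.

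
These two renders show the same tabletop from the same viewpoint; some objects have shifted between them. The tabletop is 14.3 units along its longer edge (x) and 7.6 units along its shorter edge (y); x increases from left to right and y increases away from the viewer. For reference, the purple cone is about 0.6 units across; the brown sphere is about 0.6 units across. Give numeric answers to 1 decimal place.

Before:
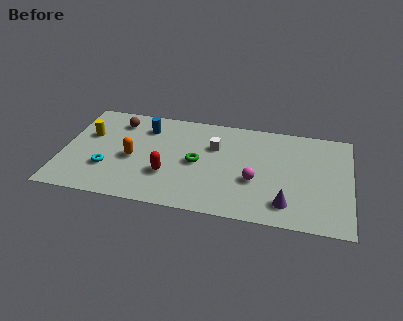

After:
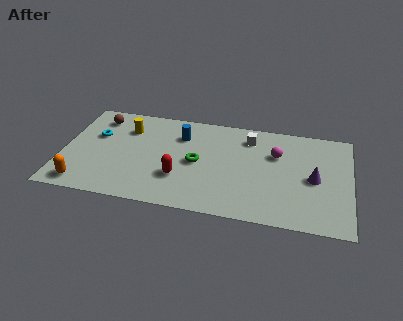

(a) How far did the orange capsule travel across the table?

3.3

The orange capsule was near (3.5, 3.4) before and (1.2, 1.0) after, so it travelled √(2.3² + 2.4²) ≈ 3.3 units.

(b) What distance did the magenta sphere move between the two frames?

2.4

The magenta sphere was near (9.6, 2.9) before and (10.6, 5.1) after, so it travelled √(1.0² + 2.2²) ≈ 2.4 units.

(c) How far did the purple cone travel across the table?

2.5

The purple cone moved from about (11.2, 1.5) to (12.5, 3.6), a distance of √(1.3² + 2.1²) ≈ 2.5.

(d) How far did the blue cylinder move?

1.8

The blue cylinder was near (4.0, 5.9) before and (5.8, 5.6) after, so it travelled √(1.8² + 0.3²) ≈ 1.8 units.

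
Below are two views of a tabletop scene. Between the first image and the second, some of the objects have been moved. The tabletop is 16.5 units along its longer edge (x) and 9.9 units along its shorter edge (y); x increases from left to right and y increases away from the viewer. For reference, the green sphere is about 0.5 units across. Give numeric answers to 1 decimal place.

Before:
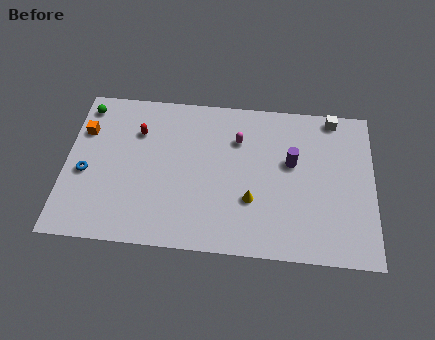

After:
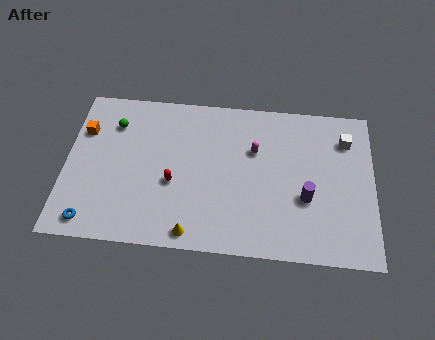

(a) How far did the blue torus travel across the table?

3.0

From (1.1, 4.2) to (1.5, 1.2), the blue torus covered √(0.4² + 3.0²) ≈ 3.0 units.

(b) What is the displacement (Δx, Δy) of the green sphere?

(1.6, -1.0)

The green sphere was at about (0.9, 8.5) and moved to about (2.5, 7.5).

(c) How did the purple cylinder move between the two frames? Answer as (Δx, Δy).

(0.8, -2.2)

The purple cylinder started near (12.1, 5.9) and ended near (12.9, 3.7).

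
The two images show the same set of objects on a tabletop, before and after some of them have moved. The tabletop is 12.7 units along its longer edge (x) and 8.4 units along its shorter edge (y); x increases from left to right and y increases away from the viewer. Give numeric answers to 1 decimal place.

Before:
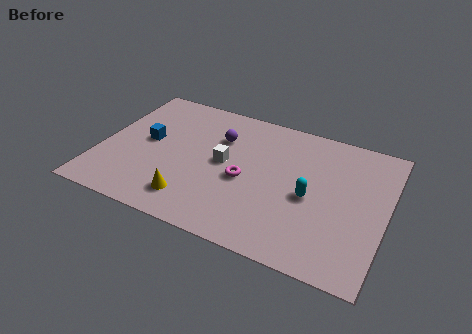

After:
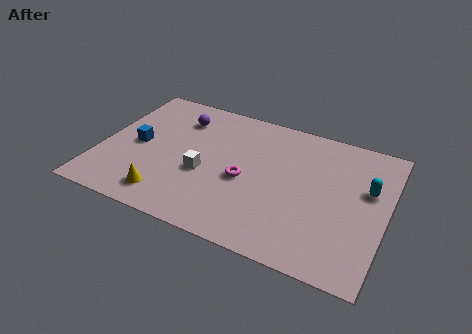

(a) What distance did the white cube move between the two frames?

1.3

From (5.5, 4.4) to (4.7, 3.4), the white cube covered √(0.8² + 1.0²) ≈ 1.3 units.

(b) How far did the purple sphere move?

2.0

The purple sphere was near (5.1, 5.9) before and (3.2, 6.5) after, so it travelled √(1.9² + 0.6²) ≈ 2.0 units.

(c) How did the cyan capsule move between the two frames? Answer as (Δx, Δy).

(2.4, 1.4)

The cyan capsule was at about (9.4, 3.8) and moved to about (11.8, 5.2).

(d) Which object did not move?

the magenta torus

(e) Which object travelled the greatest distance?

the cyan capsule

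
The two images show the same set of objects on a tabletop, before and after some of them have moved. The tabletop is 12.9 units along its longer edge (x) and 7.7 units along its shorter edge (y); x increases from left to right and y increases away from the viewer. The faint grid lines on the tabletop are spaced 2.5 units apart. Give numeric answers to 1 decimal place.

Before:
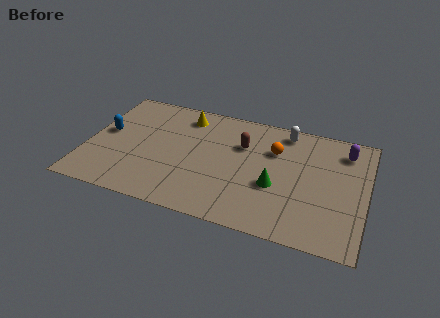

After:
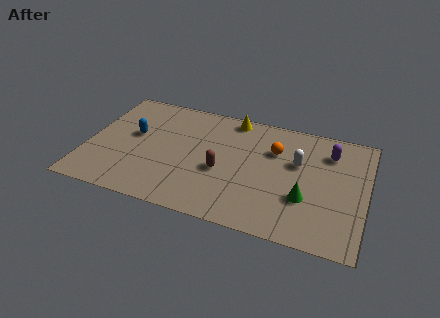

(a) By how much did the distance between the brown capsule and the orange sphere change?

+1.6

They were about 1.5 units apart before and 3.1 after — 1.6 units further apart.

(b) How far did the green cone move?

1.5

From (8.8, 3.0) to (10.2, 2.6), the green cone covered √(1.4² + 0.4²) ≈ 1.5 units.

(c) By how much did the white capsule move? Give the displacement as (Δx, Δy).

(0.7, -1.9)

The white capsule started near (9.0, 6.7) and ended near (9.7, 4.8).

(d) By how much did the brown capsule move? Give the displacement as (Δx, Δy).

(-0.8, -2.0)

From the two frames, the brown capsule sits at roughly (7.1, 5.2) before and (6.3, 3.2) after.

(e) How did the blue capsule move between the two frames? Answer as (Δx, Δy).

(1.3, 0.2)

From the two frames, the blue capsule sits at roughly (0.8, 4.2) before and (2.1, 4.4) after.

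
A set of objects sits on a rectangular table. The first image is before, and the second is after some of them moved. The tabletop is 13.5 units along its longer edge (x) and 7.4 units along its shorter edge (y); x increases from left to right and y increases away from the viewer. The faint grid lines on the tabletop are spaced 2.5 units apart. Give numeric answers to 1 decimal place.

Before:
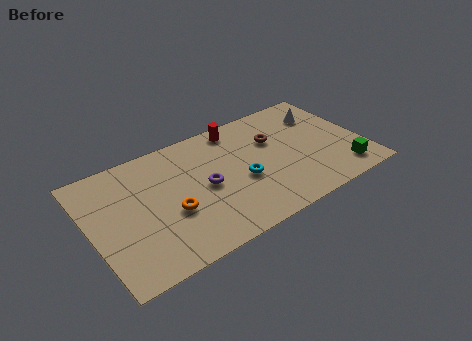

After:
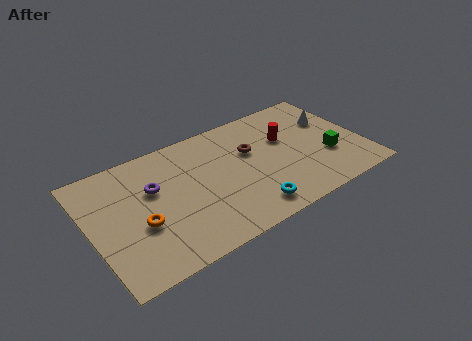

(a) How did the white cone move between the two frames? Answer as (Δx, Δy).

(0.4, -0.6)

From the two frames, the white cone sits at roughly (11.9, 5.5) before and (12.3, 4.9) after.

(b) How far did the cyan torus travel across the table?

1.9

The cyan torus moved from about (7.4, 3.1) to (7.4, 1.2), a distance of √(0.0² + 1.9²) ≈ 1.9.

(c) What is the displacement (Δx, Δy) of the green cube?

(-0.5, 1.3)

The green cube started near (12.2, 1.3) and ended near (11.7, 2.6).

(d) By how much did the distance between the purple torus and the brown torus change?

+1.0

The distance was about 3.9 in the first image and 4.9 in the second, so they moved 1.0 units further apart.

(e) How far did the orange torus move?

1.5

The orange torus moved from about (3.8, 2.9) to (2.3, 2.9), a distance of √(1.5² + 0.0²) ≈ 1.5.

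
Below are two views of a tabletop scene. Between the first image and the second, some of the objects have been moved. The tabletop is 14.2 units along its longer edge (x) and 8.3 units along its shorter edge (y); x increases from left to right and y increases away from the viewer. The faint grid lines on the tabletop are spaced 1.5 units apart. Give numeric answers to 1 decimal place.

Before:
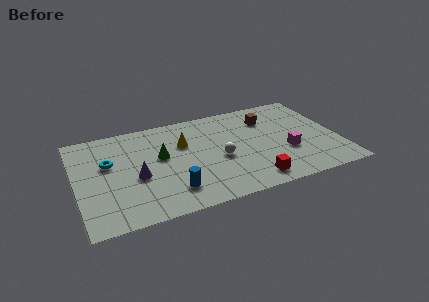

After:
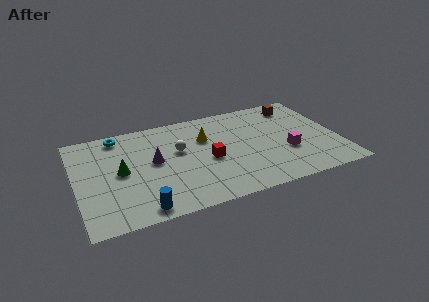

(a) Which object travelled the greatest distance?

the red cube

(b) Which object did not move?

the magenta cube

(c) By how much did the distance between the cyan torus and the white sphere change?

-2.2

They were about 6.1 units apart before and 3.9 after — 2.2 units closer together.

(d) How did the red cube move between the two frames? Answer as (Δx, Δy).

(-2.1, 2.5)

The red cube started near (9.2, 1.2) and ended near (7.1, 3.7).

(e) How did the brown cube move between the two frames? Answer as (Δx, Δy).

(1.7, 0.7)

From the two frames, the brown cube sits at roughly (10.6, 6.2) before and (12.3, 6.9) after.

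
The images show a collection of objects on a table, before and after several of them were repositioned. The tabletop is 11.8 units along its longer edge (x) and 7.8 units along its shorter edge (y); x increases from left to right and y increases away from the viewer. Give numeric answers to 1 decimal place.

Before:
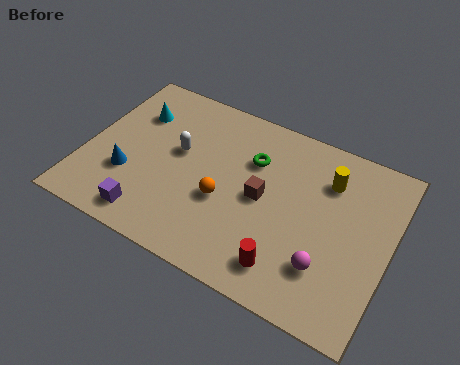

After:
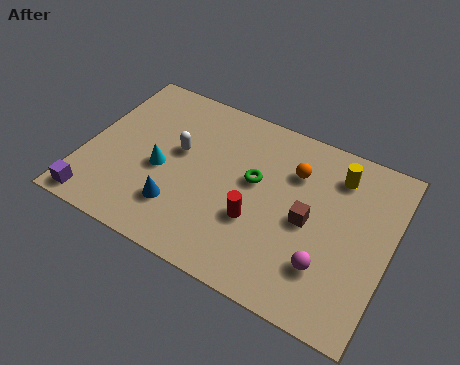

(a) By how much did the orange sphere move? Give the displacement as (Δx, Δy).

(2.4, 2.5)

The orange sphere started near (5.5, 3.1) and ended near (7.9, 5.6).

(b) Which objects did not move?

the white capsule and the magenta sphere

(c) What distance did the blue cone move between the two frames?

2.2

The blue cone was near (1.8, 2.6) before and (3.9, 2.0) after, so it travelled √(2.1² + 0.6²) ≈ 2.2 units.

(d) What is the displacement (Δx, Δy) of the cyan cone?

(1.4, -2.2)

The cyan cone started near (1.6, 5.6) and ended near (3.0, 3.4).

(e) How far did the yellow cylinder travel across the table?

0.5

The yellow cylinder was near (9.2, 5.8) before and (9.5, 6.2) after, so it travelled √(0.3² + 0.4²) ≈ 0.5 units.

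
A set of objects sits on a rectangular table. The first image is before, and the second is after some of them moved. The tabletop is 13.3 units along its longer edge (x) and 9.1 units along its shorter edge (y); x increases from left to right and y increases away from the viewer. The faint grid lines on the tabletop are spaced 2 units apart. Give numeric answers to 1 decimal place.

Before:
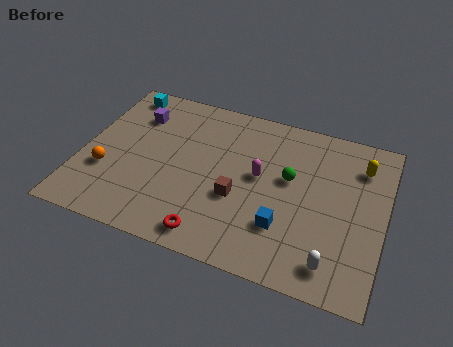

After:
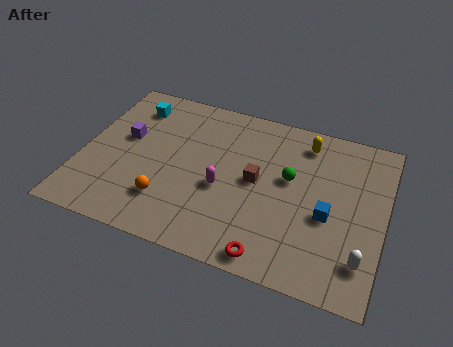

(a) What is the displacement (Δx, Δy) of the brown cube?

(0.7, 1.2)

The brown cube was at about (7.0, 3.5) and moved to about (7.7, 4.7).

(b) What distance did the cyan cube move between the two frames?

0.9

From (1.3, 8.0) to (1.9, 7.3), the cyan cube covered √(0.6² + 0.7²) ≈ 0.9 units.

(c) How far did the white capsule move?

1.3

The white capsule was near (11.3, 1.4) before and (12.5, 2.0) after, so it travelled √(1.2² + 0.6²) ≈ 1.3 units.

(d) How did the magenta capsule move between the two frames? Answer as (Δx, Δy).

(-1.5, -1.2)

The magenta capsule was at about (7.8, 5.0) and moved to about (6.3, 3.8).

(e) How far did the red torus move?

2.6

The red torus was near (6.1, 1.1) before and (8.7, 0.9) after, so it travelled √(2.6² + 0.2²) ≈ 2.6 units.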